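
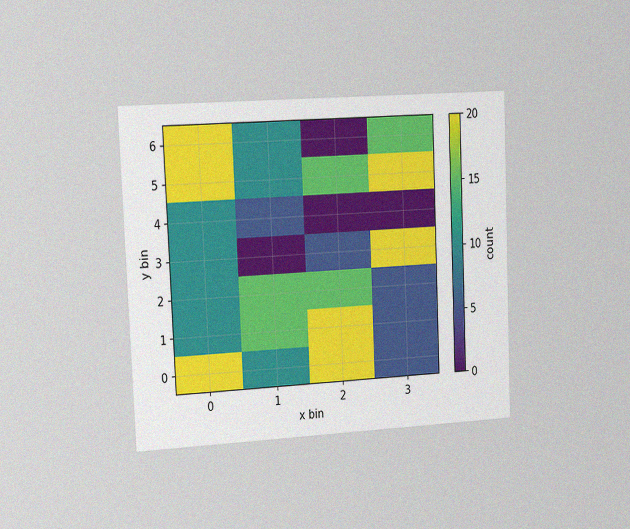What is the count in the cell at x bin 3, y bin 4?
0

The chart is tilted about 2° counter-clockwise and viewed slightly from the left, with some photo noise. Matching the cell (3, 4) against the colorbar gives 0.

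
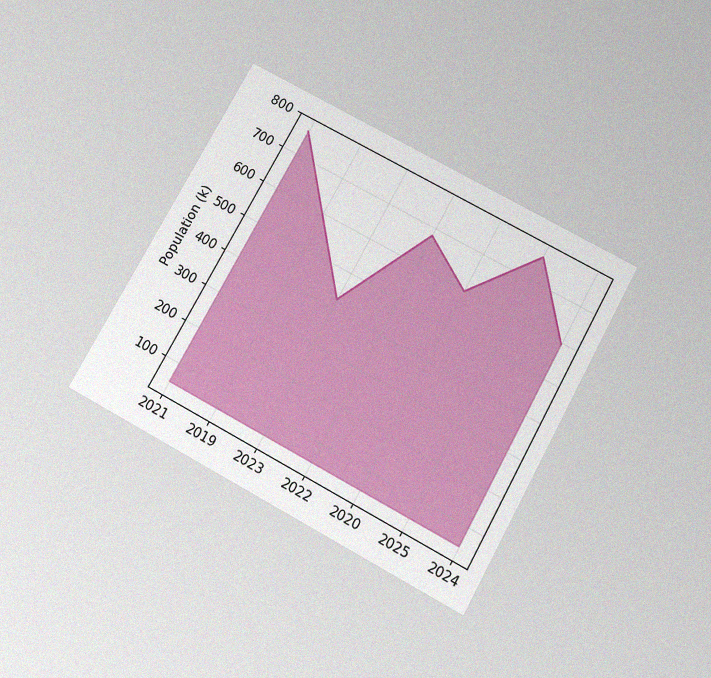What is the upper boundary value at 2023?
425k

The chart is tilted about 29° clockwise and viewed slightly from below, with some photo noise. At 2023 the upper boundary is at 425k.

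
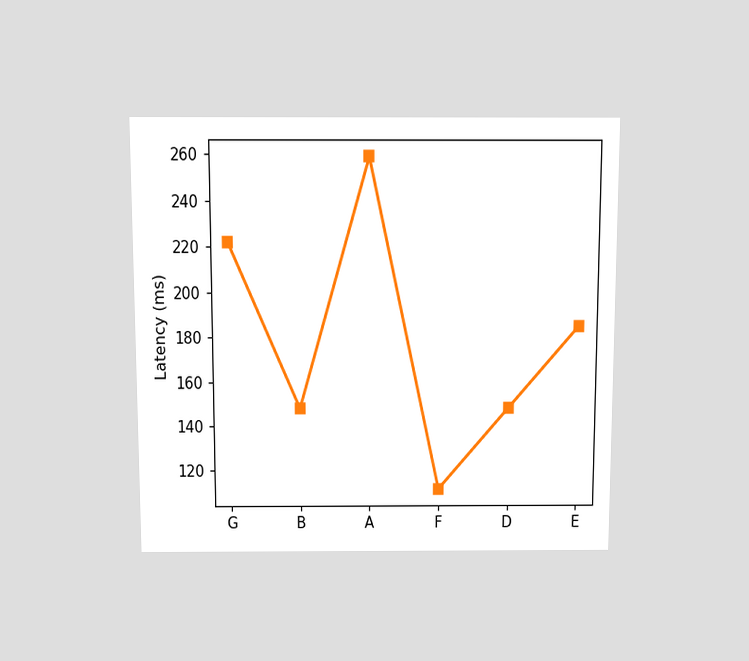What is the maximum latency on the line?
259ms

The chart is viewed slightly from above. The highest point is at A, and reading across to the y-axis gives 259ms.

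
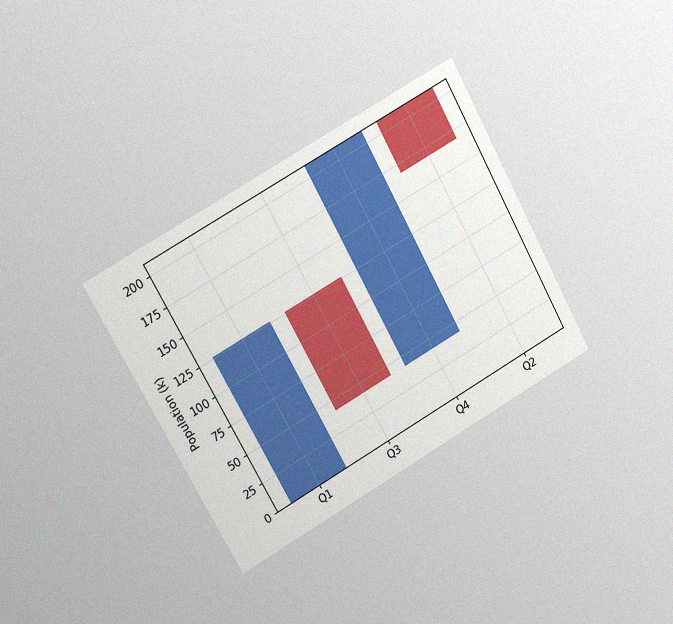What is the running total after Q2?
The chart is tilted about 29° counter-clockwise and viewed slightly from the left, with some photo noise. After Q2 the running total reaches 168k.

168k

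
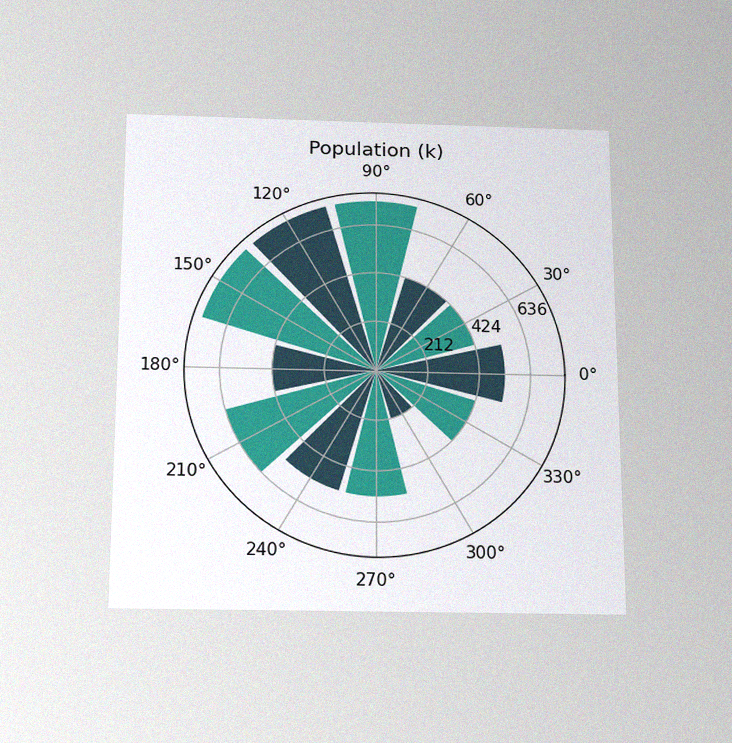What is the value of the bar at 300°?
212k

The chart is viewed slightly from below, with some photo noise. The bar at 300° reaches 212k on the radial axis.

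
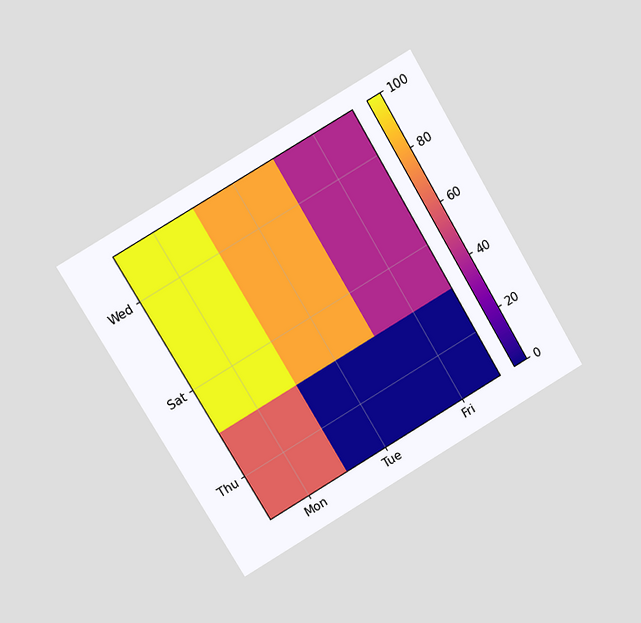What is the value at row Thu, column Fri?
The chart is tilted about 30° counter-clockwise and viewed at a slight angle. Matching cell (Thu, Fri) against the colorbar gives 0.

0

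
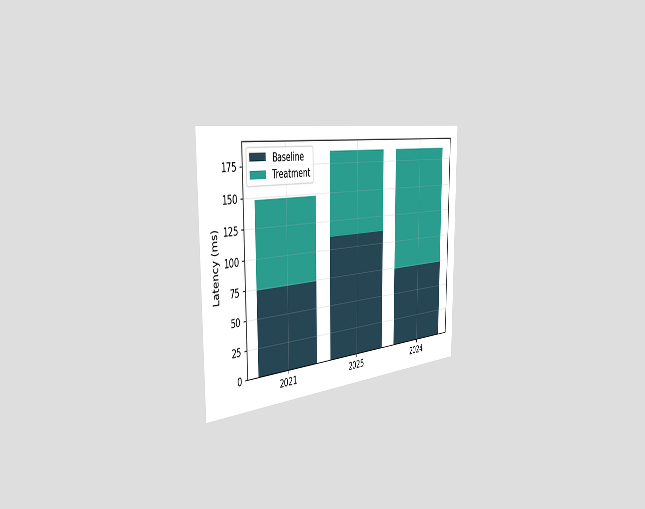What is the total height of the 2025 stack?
185ms

The chart is viewed slightly from the left. The 2025 stack's top reaches 185ms on the y-axis.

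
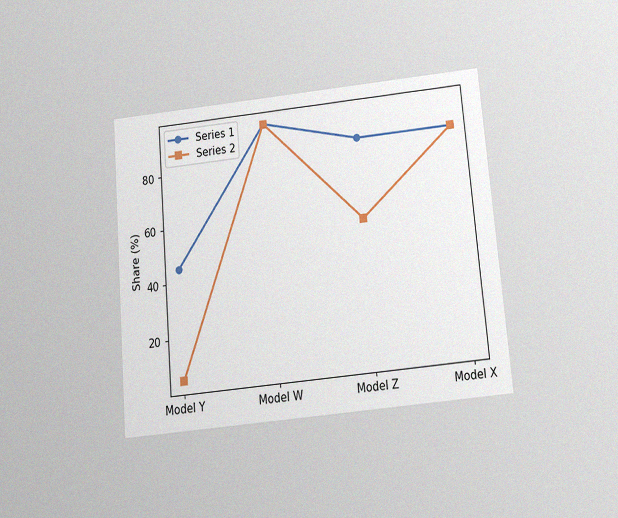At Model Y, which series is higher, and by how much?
The chart is tilted about 5° counter-clockwise and viewed slightly from below, with some photo noise. At Model Y, Series 1 sits above the other line by 40%.

Series 1, by 40%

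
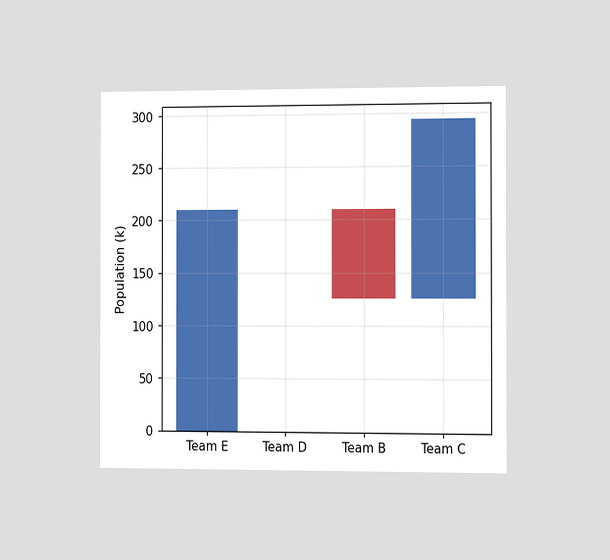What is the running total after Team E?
210k

The chart is viewed slightly from the right. After Team E the running total reaches 210k.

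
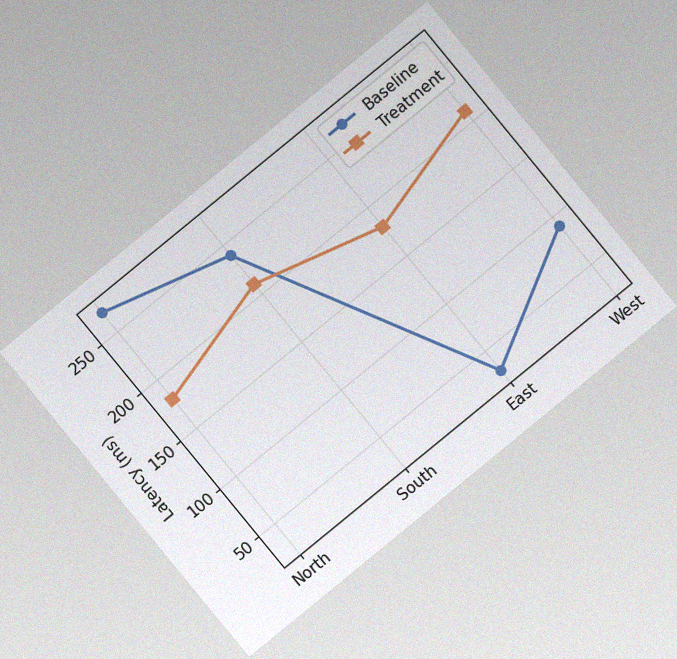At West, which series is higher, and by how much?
Treatment, by 120ms

The chart is tilted about 39° counter-clockwise, with some photo noise. At West, Treatment sits above the other line by 120ms.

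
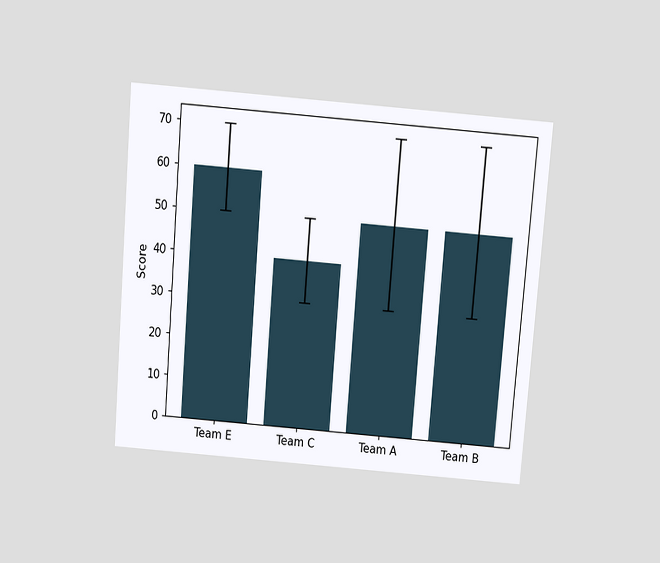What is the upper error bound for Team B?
70

The chart is tilted about 5° clockwise and viewed slightly from above. The Team B bar's upper whisker reaches 70.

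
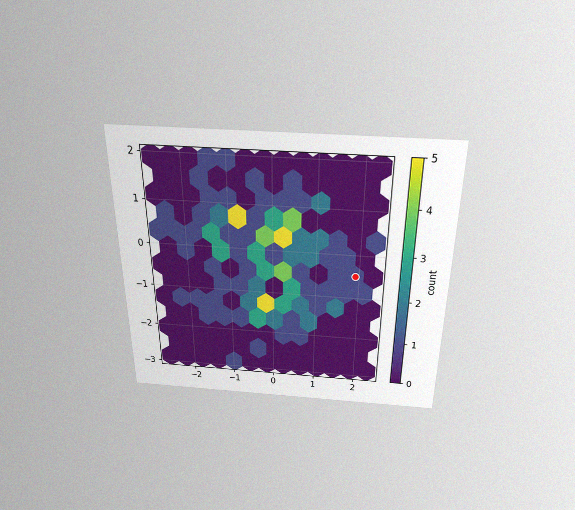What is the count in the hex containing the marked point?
The chart is viewed slightly from above, with some photo noise. The marked hex reads 1 on the colorbar.

1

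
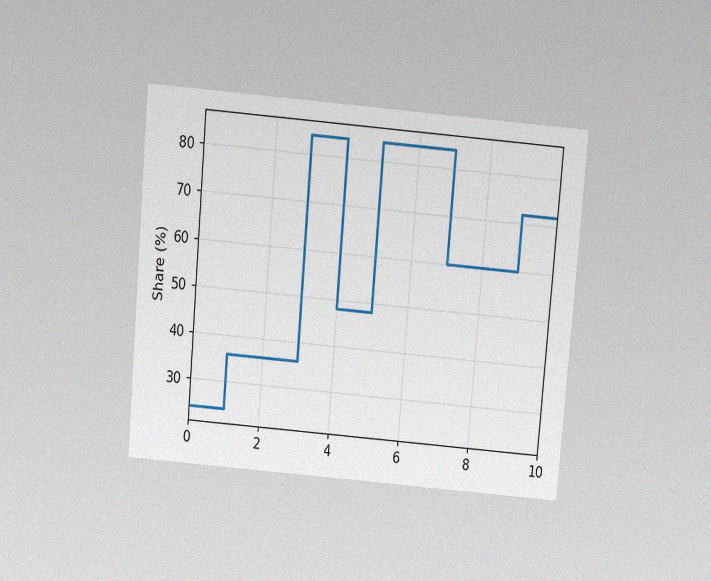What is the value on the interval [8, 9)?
60%

The chart is tilted about 5° clockwise and viewed slightly from above, with some photo noise. On [8, 9) the step sits at 60%.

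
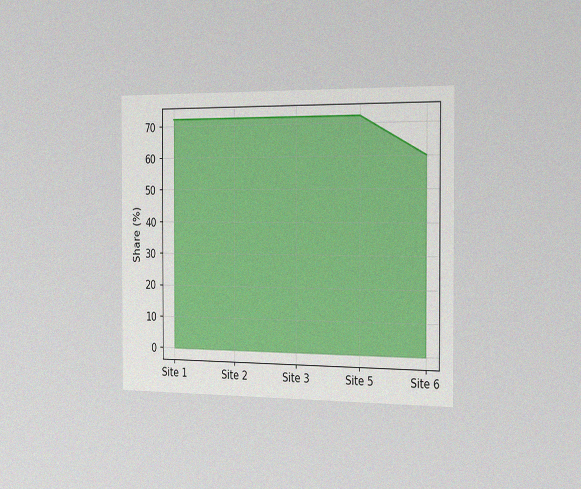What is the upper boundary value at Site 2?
72%

The chart is viewed slightly from the right, with some photo noise. At Site 2 the upper boundary is at 72%.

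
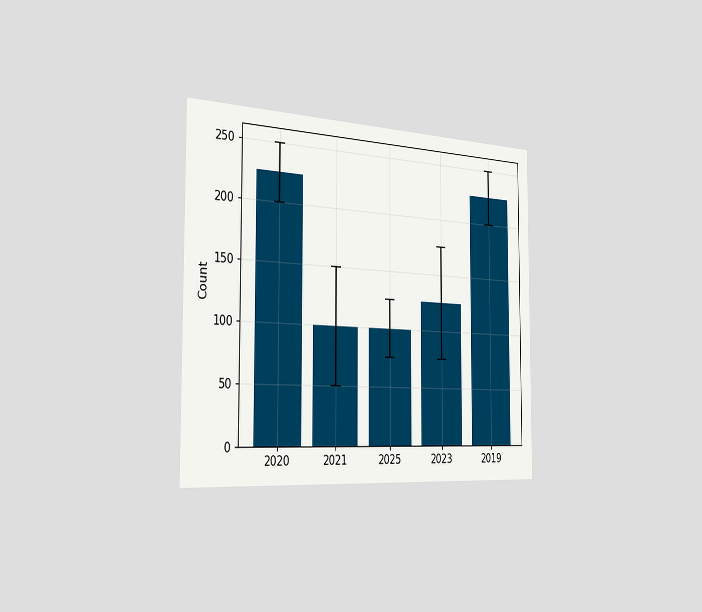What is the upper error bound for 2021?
The chart is viewed slightly from the left. The 2021 bar's upper whisker reaches 150.

150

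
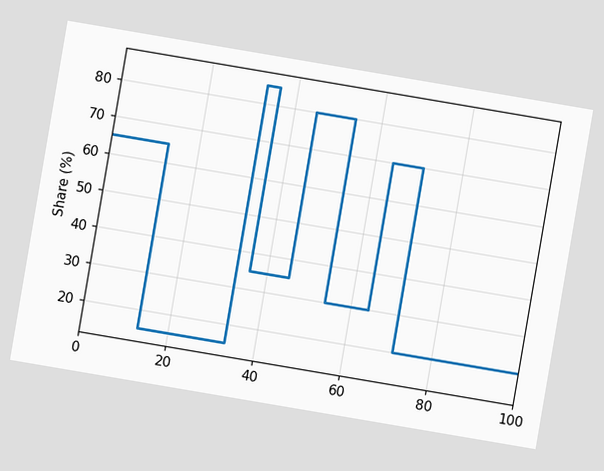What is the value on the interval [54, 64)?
The chart is tilted about 10° clockwise. On [54, 64) the step sits at 30%.

30%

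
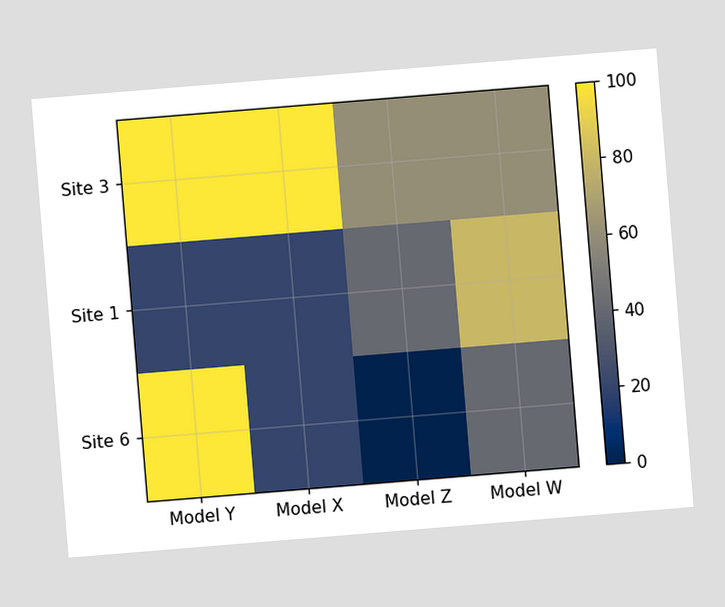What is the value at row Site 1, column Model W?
80

The chart is tilted about 5° counter-clockwise. Matching cell (Site 1, Model W) against the colorbar gives 80.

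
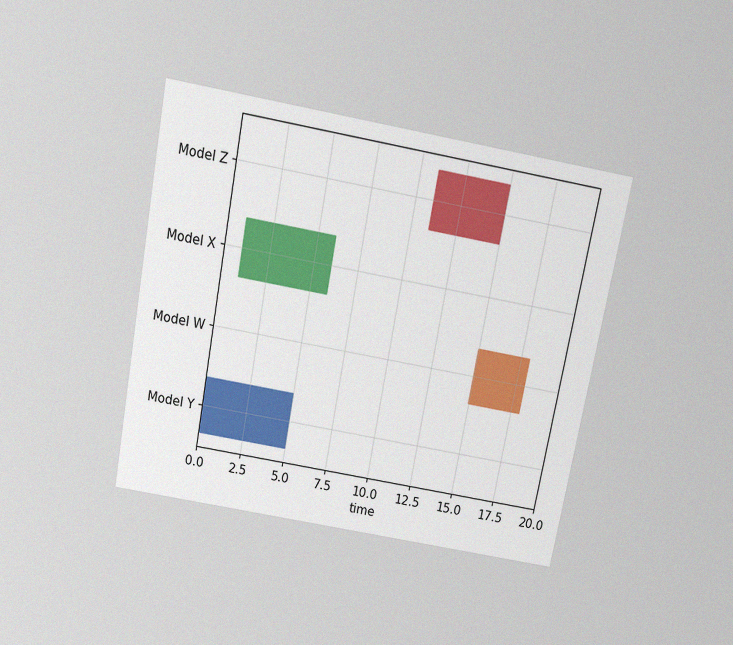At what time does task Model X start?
The chart is tilted about 11° clockwise and viewed slightly from above, with some photo noise. The Model X bar begins at t=1.

1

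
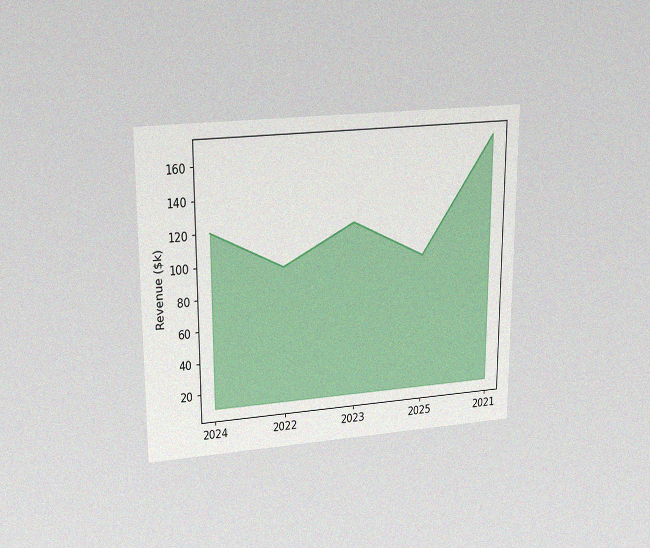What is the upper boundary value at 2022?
$96k

The chart is viewed slightly from above, with some photo noise. At 2022 the upper boundary is at $96k.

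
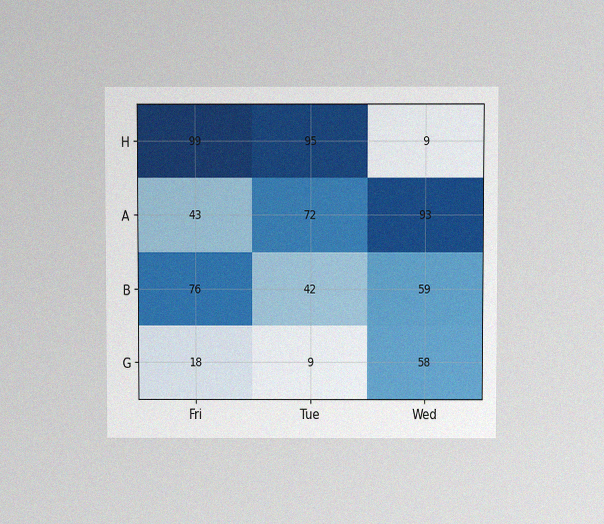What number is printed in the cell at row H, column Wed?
9

The chart is viewed at a slight angle, with some photo noise. The (H, Wed) cell reads 9.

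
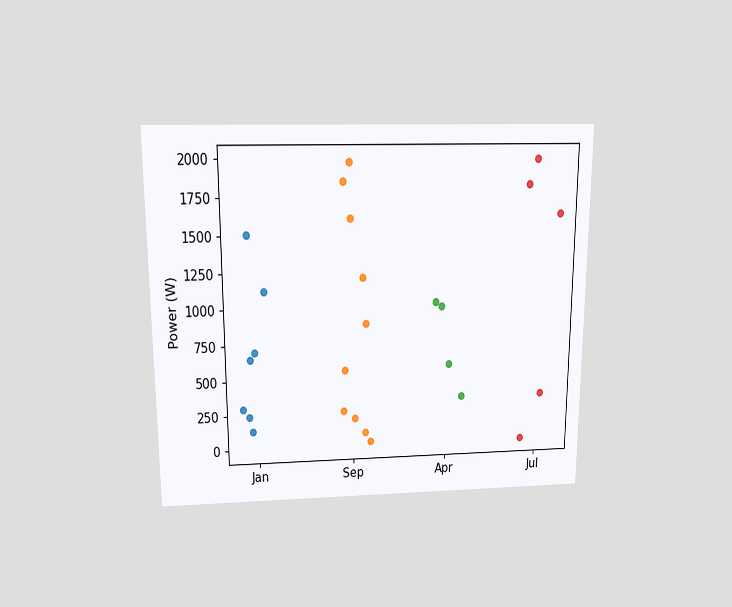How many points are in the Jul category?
The chart is viewed slightly from above. Counting the markers in the Jul column gives 5.

5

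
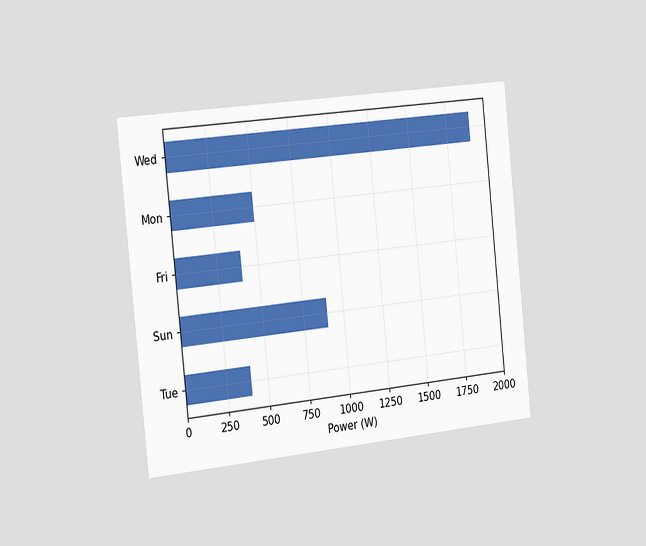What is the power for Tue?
The chart is tilted about 6° counter-clockwise and viewed slightly from the left. Reading along the chart's x-axis, the Tue bar reaches 400W.

400W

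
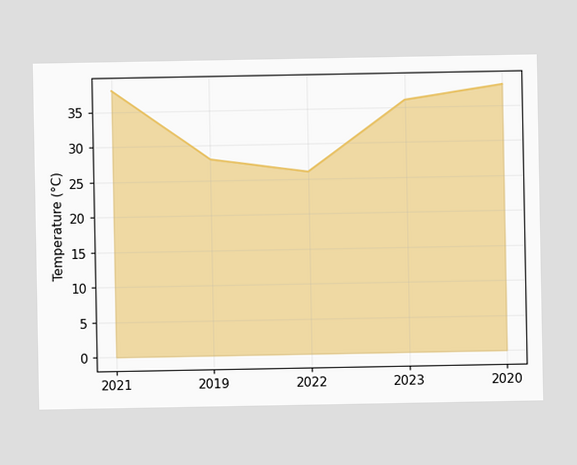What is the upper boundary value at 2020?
38°C

At 2020 the upper boundary is at 38°C.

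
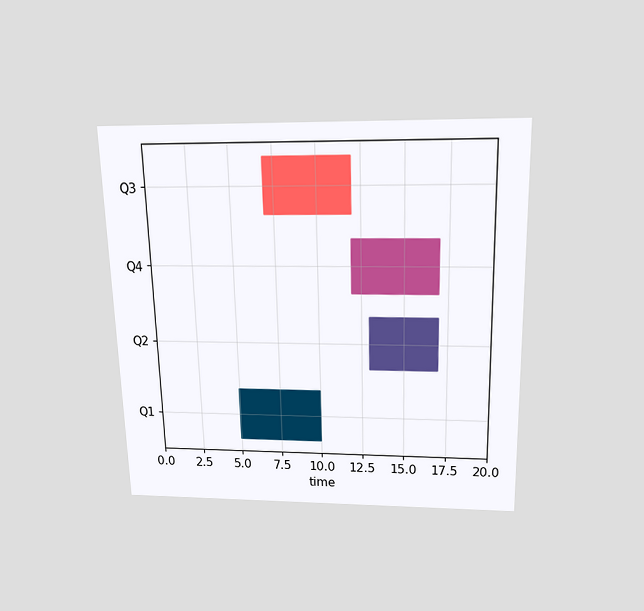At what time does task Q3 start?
The chart is viewed slightly from above. The Q3 bar begins at t=7.

7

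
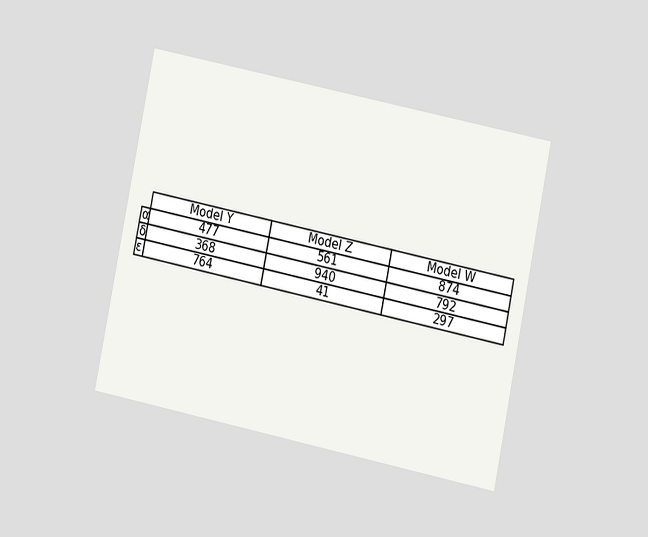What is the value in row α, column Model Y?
477

The chart is tilted about 11° clockwise and viewed at a slight angle. The (α, Model Y) cell reads 477.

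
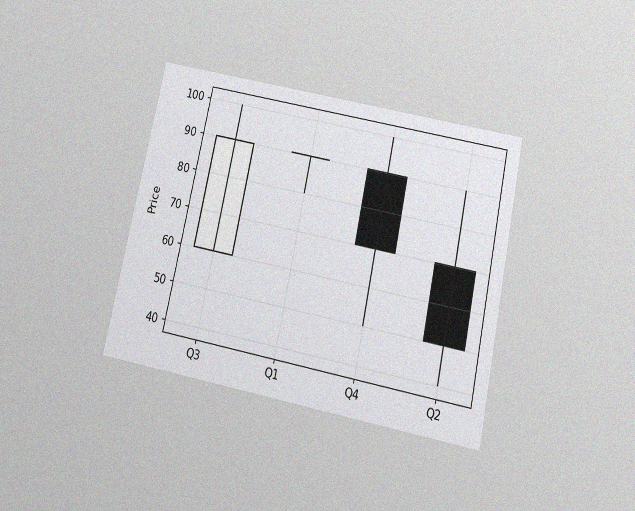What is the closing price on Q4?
70

The chart is tilted about 12° clockwise and viewed slightly from below, with some photo noise. The Q4 candle closes at 70.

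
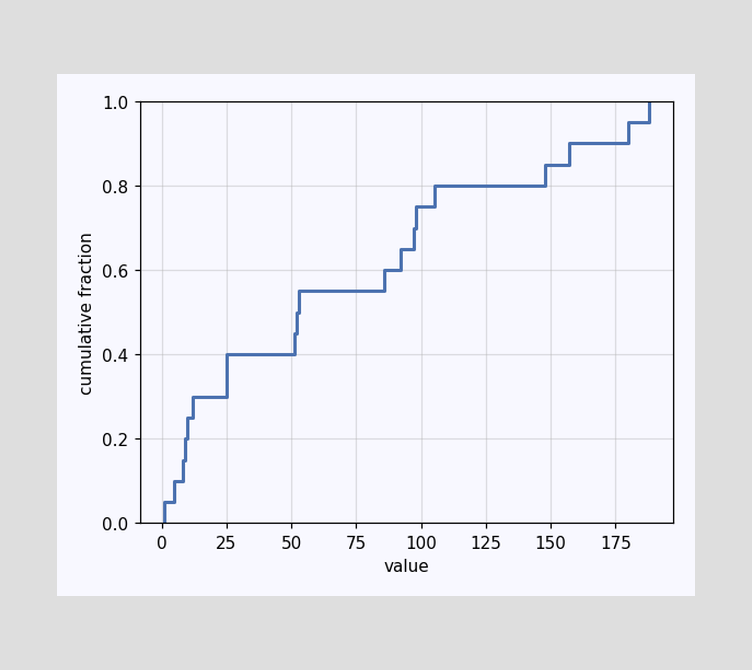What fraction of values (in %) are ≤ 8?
15%

At x=8 the ECDF step is at 15%.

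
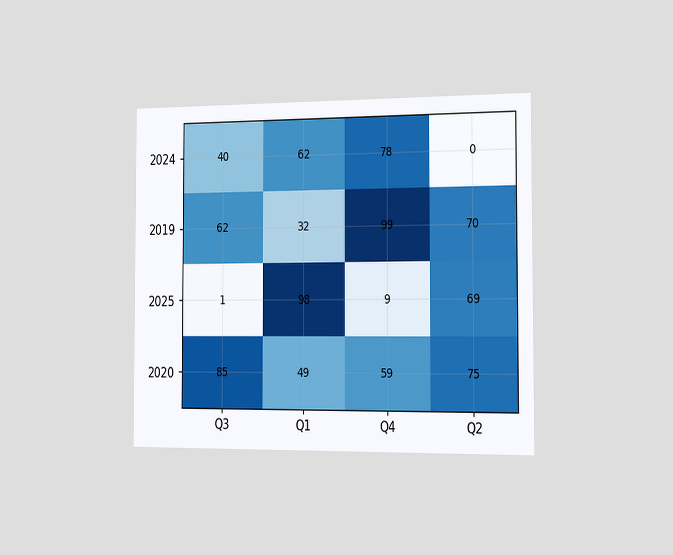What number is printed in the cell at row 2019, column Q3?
The chart is viewed slightly from the right. The (2019, Q3) cell reads 62.

62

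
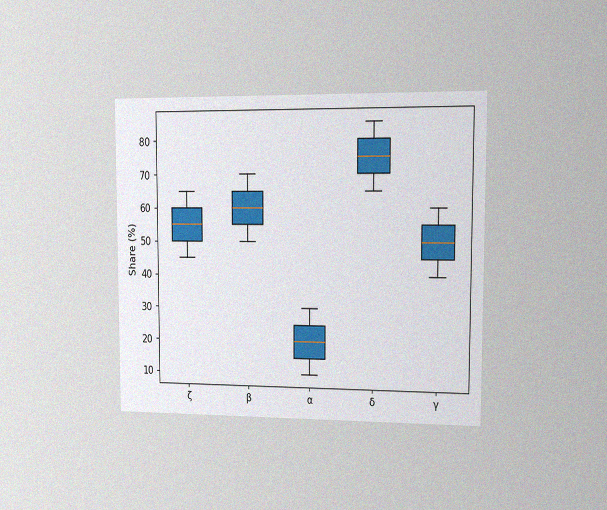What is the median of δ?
75%

The chart is viewed slightly from the right, with some photo noise. The median line in the δ box sits at 75%.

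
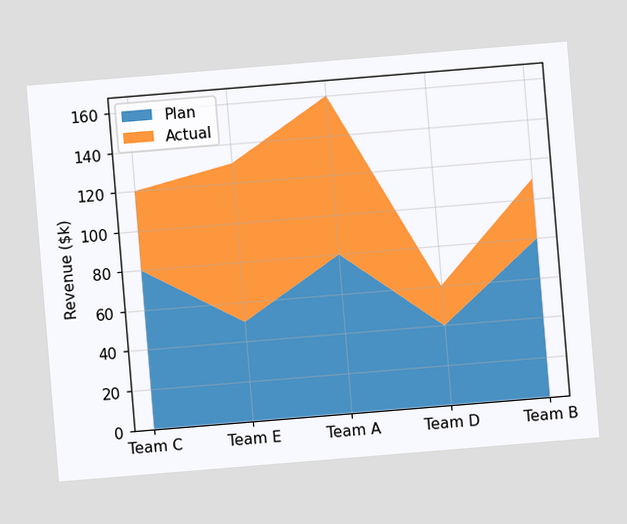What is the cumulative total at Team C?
The chart is tilted about 5° counter-clockwise. The stacked total at Team C reaches $120k.

$120k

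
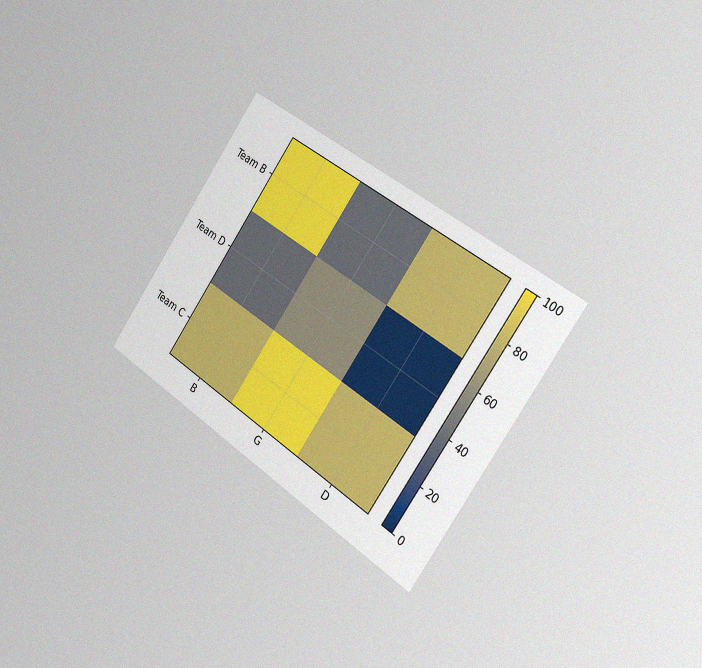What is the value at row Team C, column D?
The chart is tilted about 35° clockwise and viewed slightly from the right, with some photo noise. Matching cell (Team C, D) against the colorbar gives 80.

80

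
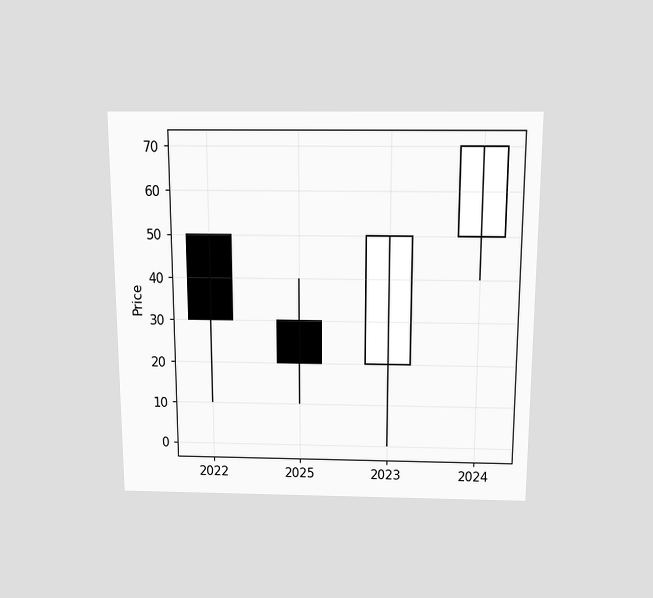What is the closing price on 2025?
20

The chart is viewed slightly from above. The 2025 candle closes at 20.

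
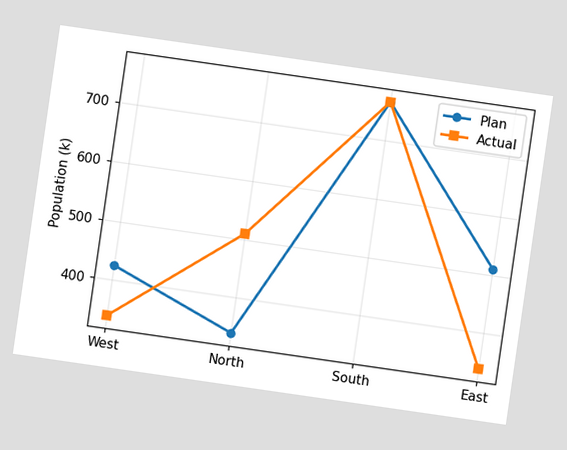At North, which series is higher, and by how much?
The chart is tilted about 8° clockwise. At North, Actual sits above the other line by 170k.

Actual, by 170k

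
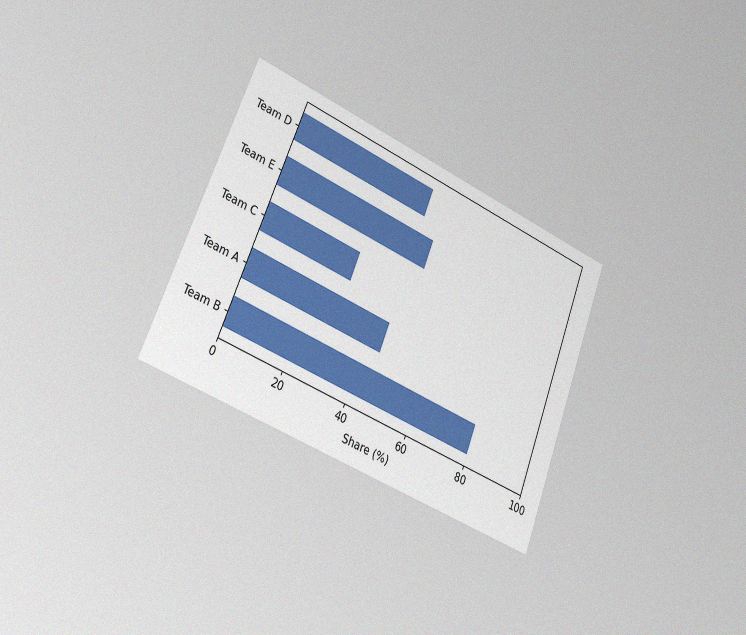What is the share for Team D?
45%

The chart is tilted about 22° clockwise and viewed slightly from the left, with some photo noise. Reading along the chart's x-axis, the Team D bar reaches 45%.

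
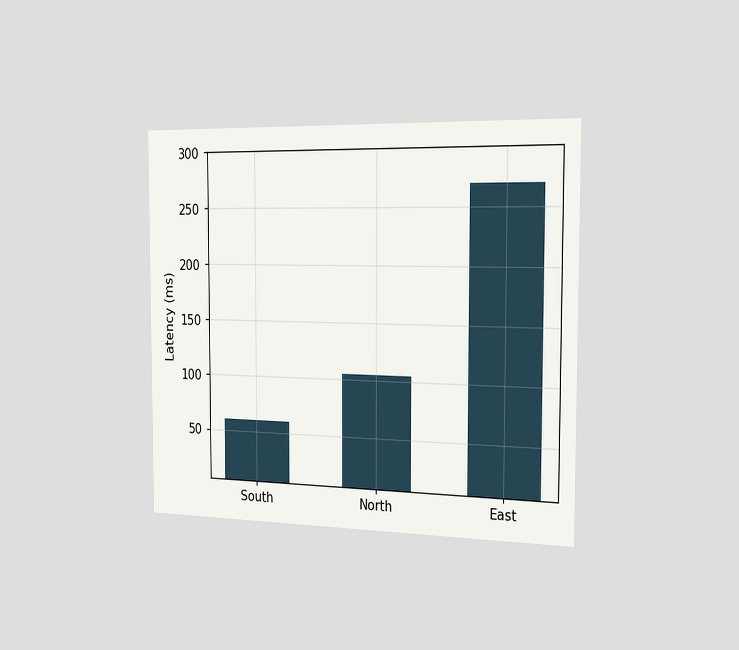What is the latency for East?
The chart is viewed slightly from the right. Reading along the chart's y-axis, the East bar reaches 270ms.

270ms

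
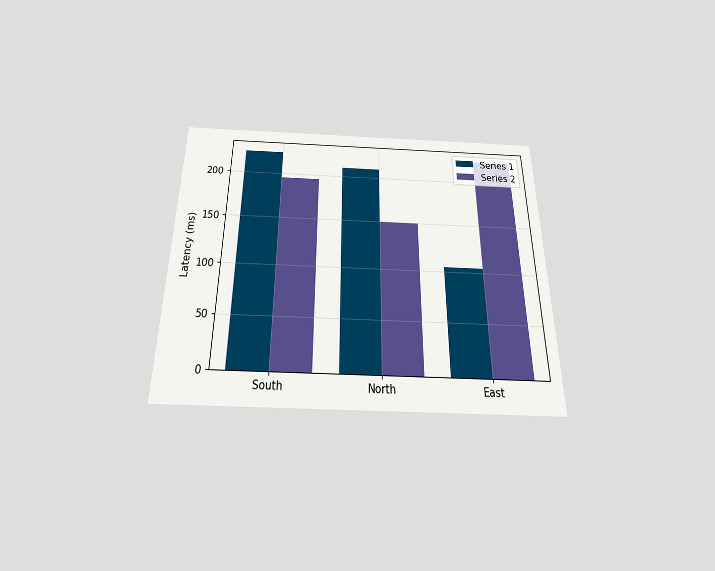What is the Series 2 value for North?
The chart is viewed slightly from below. The Series 2 bar at North reaches 150ms on the y-axis.

150ms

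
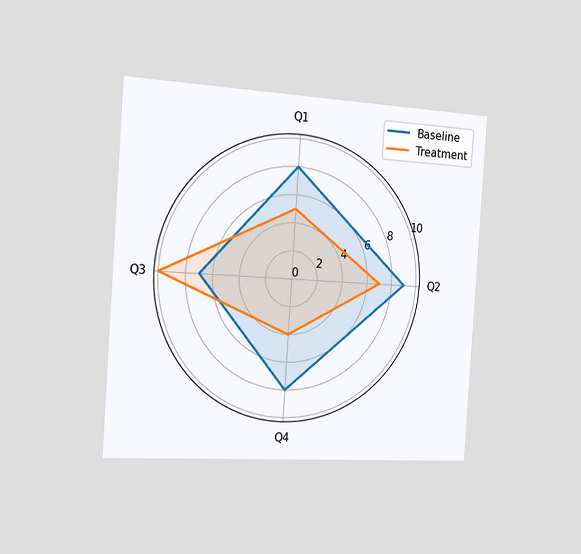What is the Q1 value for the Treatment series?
The chart is tilted about 4° clockwise and viewed slightly from the left. On the Q1 axis, Treatment reaches 5.

5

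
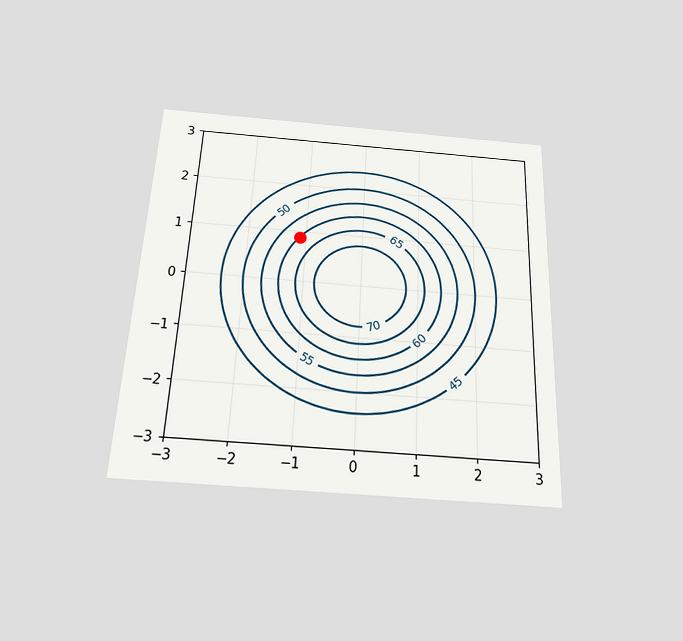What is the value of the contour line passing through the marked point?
The chart is tilted about 3° clockwise and viewed slightly from below. The marked point sits on the contour labelled 60.

60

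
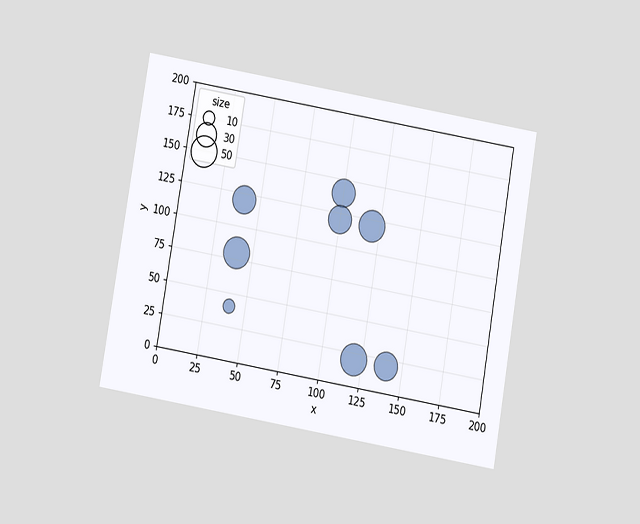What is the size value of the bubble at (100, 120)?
The chart is tilted about 10° clockwise and viewed slightly from below. Matching the bubble at (100, 120) against the size legend gives 40.

40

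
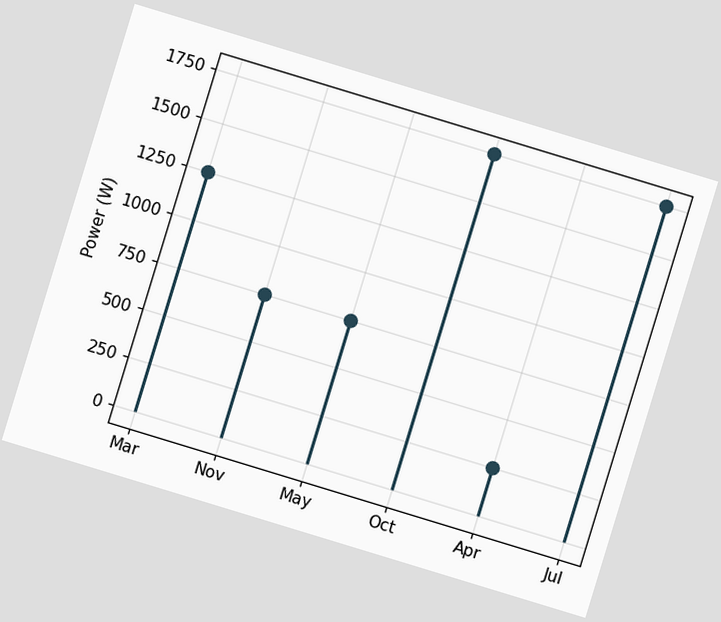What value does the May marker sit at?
750W

The chart is tilted about 17° clockwise. The May marker sits at 750W.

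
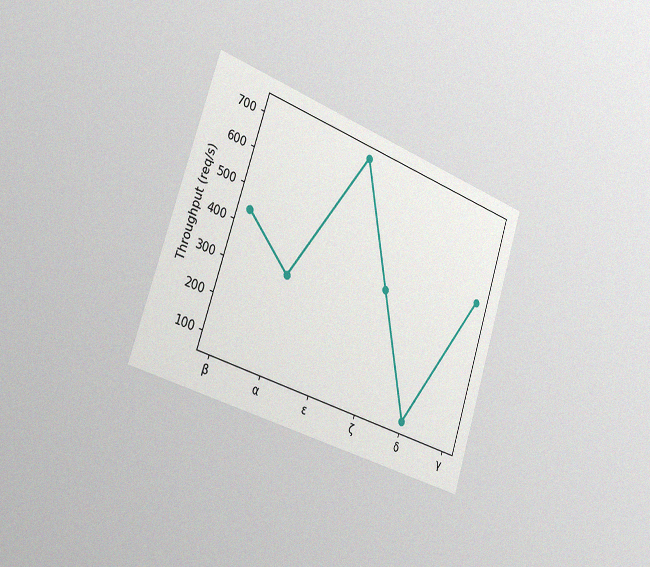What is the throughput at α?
320req/s

The chart is tilted about 18° clockwise and viewed slightly from the left, with some photo noise. At α, the line is at 320req/s.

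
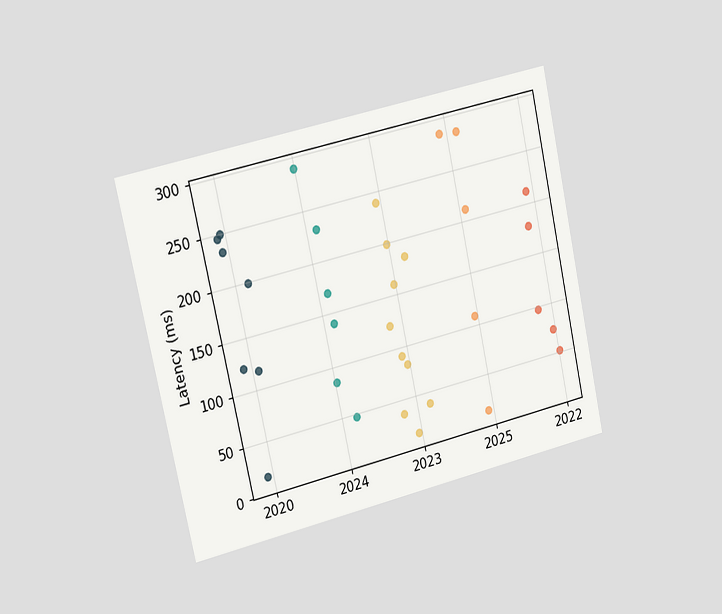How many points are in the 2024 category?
The chart is tilted about 12° counter-clockwise and viewed slightly from the left. Counting the markers in the 2024 column gives 6.

6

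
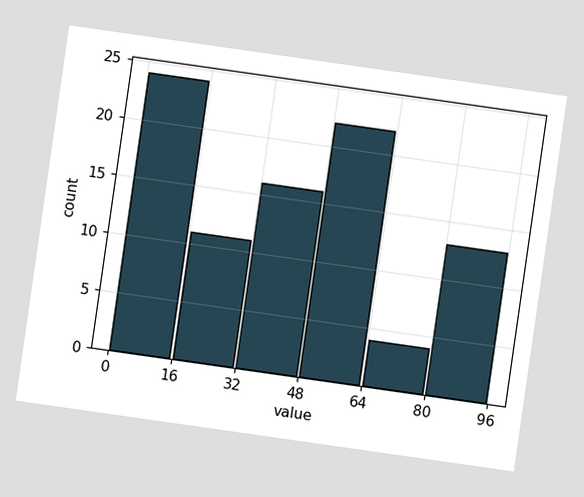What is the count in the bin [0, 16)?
24

The chart is tilted about 8° clockwise. The [0, 16) bin has height 24.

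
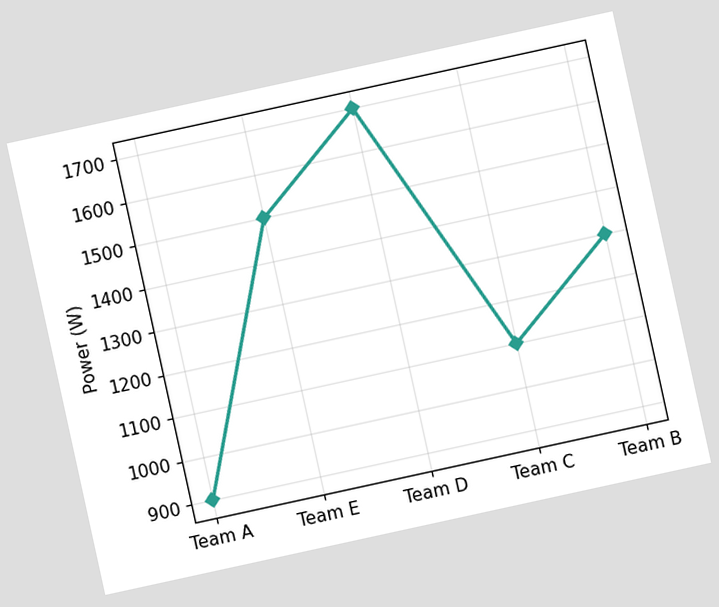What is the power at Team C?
The chart is tilted about 12° counter-clockwise. At Team C, the line is at 1100W.

1100W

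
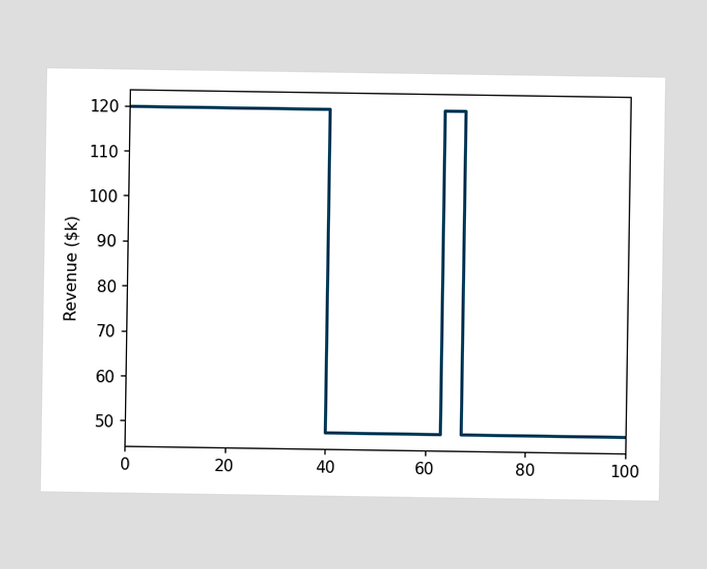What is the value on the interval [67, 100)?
$48k

On [67, 100) the step sits at $48k.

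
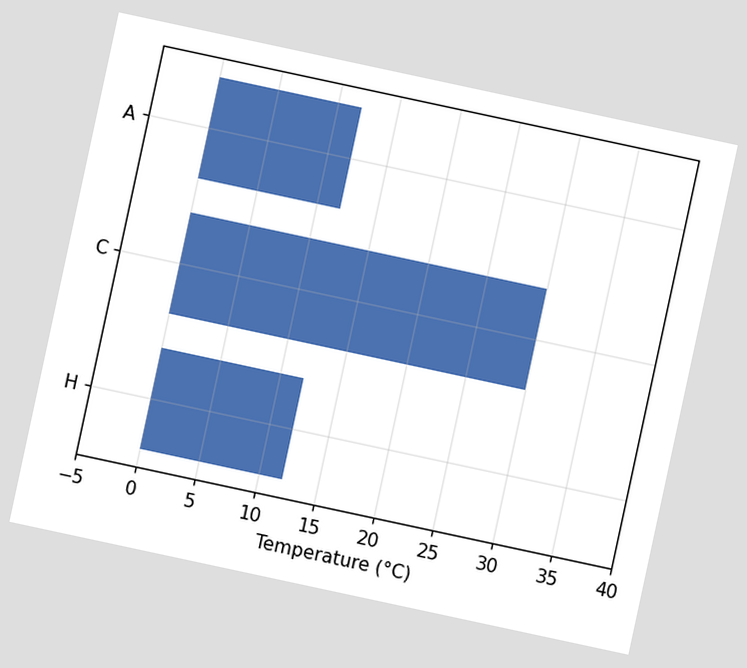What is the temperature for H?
The chart is tilted about 12° clockwise. Reading along the chart's x-axis, the H bar reaches 12°C.

12°C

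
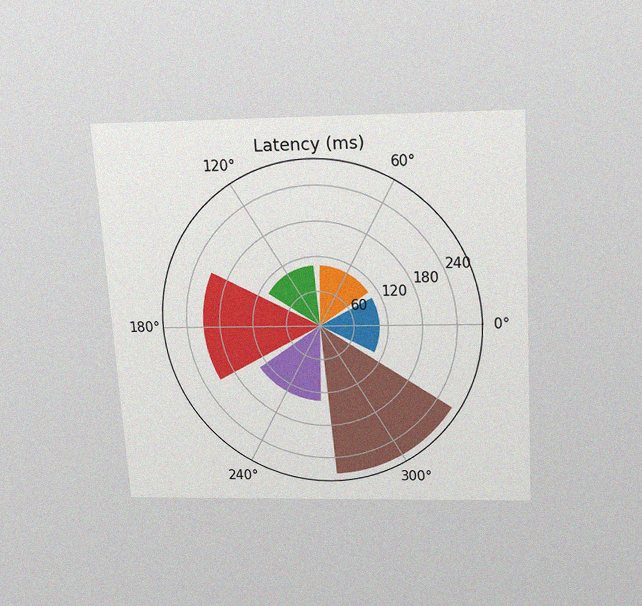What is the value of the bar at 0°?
105ms

The chart is tilted about 4° counter-clockwise and viewed slightly from above, with some photo noise. The bar at 0° reaches 105ms on the radial axis.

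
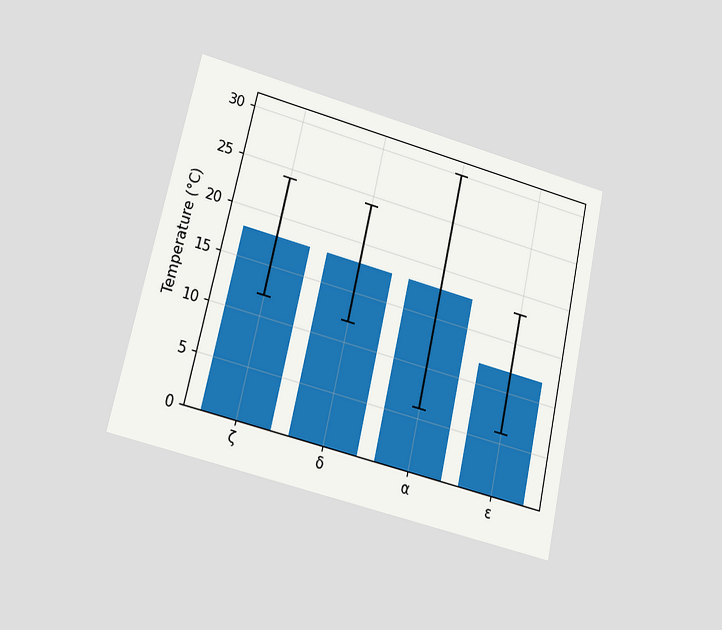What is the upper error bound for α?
30°C

The chart is tilted about 13° clockwise and viewed at a slight angle. The α bar's upper whisker reaches 30°C.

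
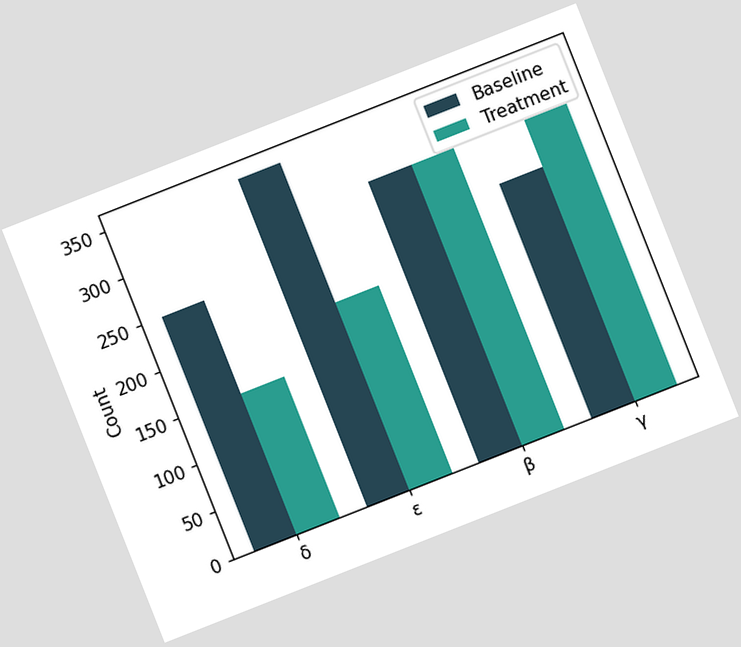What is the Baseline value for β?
The chart is tilted about 22° counter-clockwise. The Baseline bar at β reaches 300 on the y-axis.

300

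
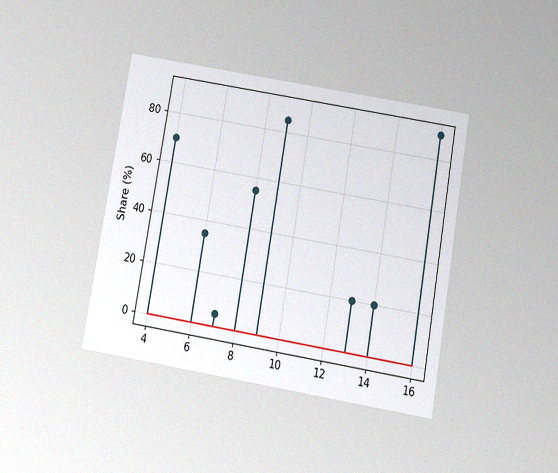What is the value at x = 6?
The chart is tilted about 10° clockwise and viewed slightly from below, with some photo noise. The stem at x=6 reaches 35%.

35%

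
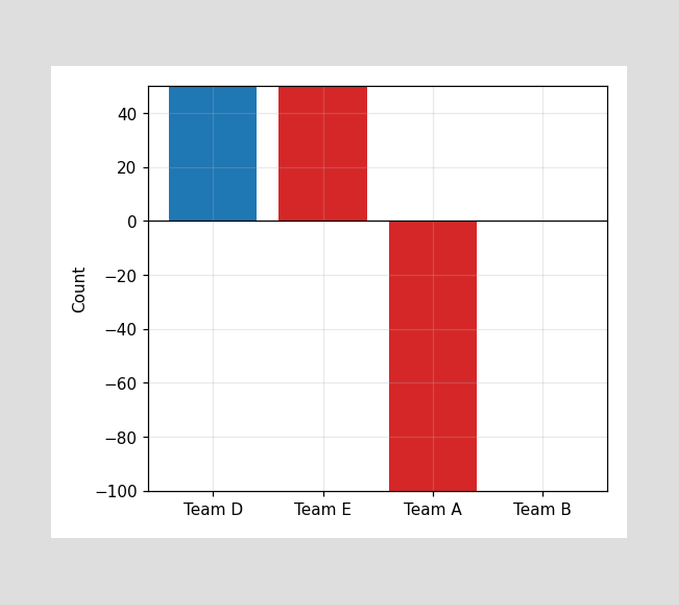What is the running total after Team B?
After Team B the running total reaches -100.

-100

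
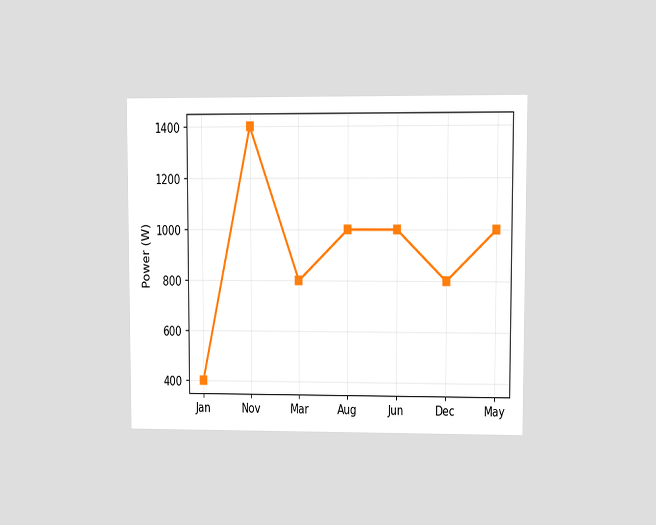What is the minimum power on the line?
The chart is viewed at a slight angle. The lowest point is at Jan, and reading across to the y-axis gives 400W.

400W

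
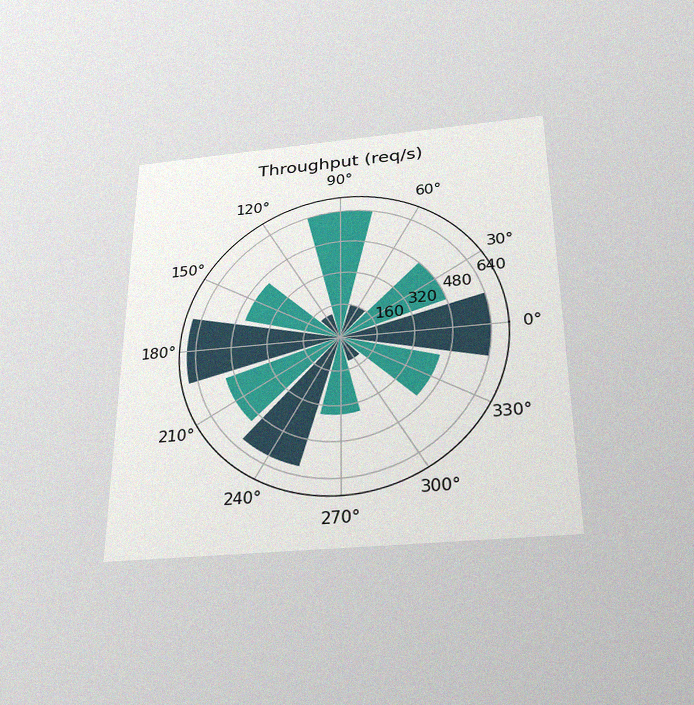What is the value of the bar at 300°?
120req/s

The chart is viewed slightly from below, with some photo noise. The bar at 300° reaches 120req/s on the radial axis.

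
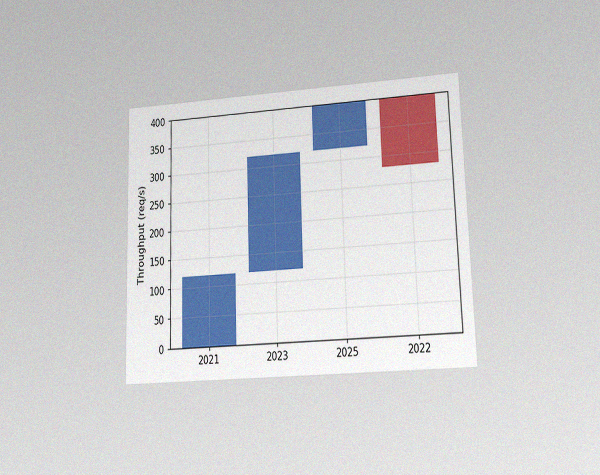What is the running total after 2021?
120req/s

The chart is viewed at a slight angle, with some photo noise. After 2021 the running total reaches 120req/s.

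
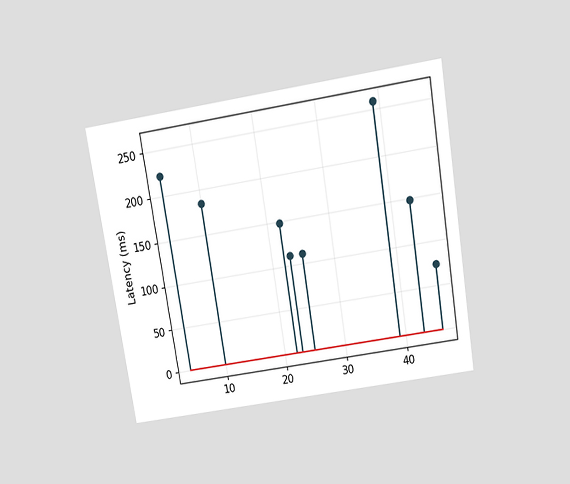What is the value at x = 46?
74ms

The chart is tilted about 9° counter-clockwise and viewed slightly from above. The stem at x=46 reaches 74ms.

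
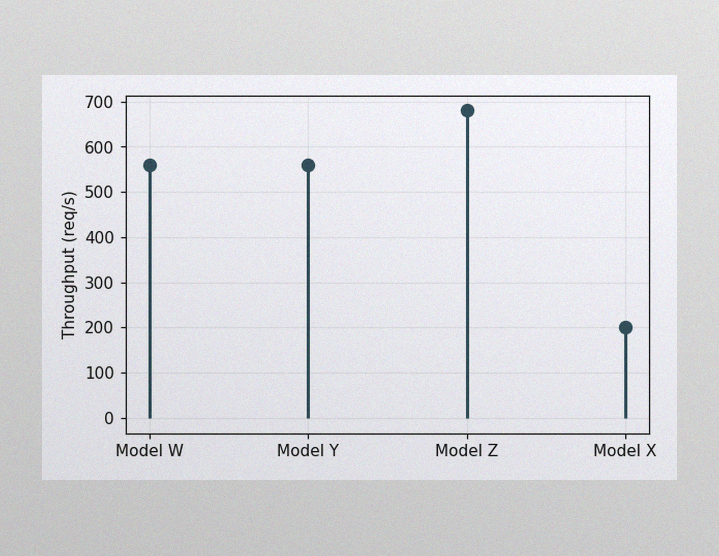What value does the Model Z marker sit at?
The image has some photo noise and uneven lighting. The Model Z marker sits at 680req/s.

680req/s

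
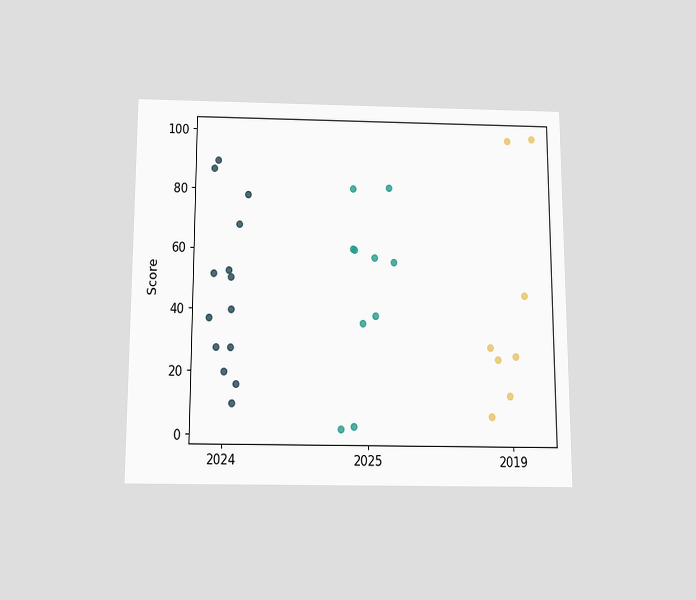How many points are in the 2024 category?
14

The chart is viewed slightly from below. Counting the markers in the 2024 column gives 14.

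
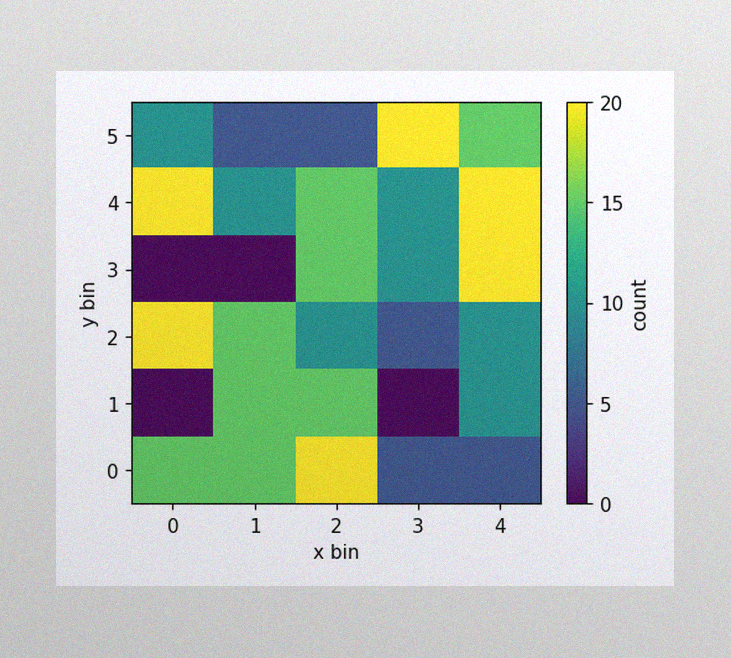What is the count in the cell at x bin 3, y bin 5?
20

The image has some photo noise and uneven lighting. Matching the cell (3, 5) against the colorbar gives 20.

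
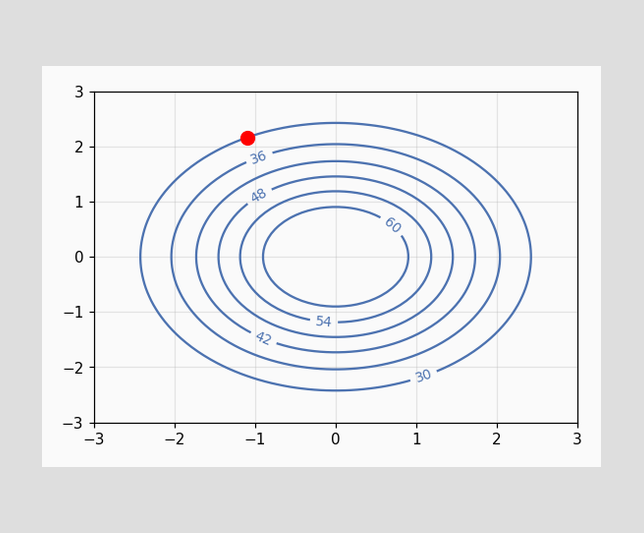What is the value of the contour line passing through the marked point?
The marked point sits on the contour labelled 30.

30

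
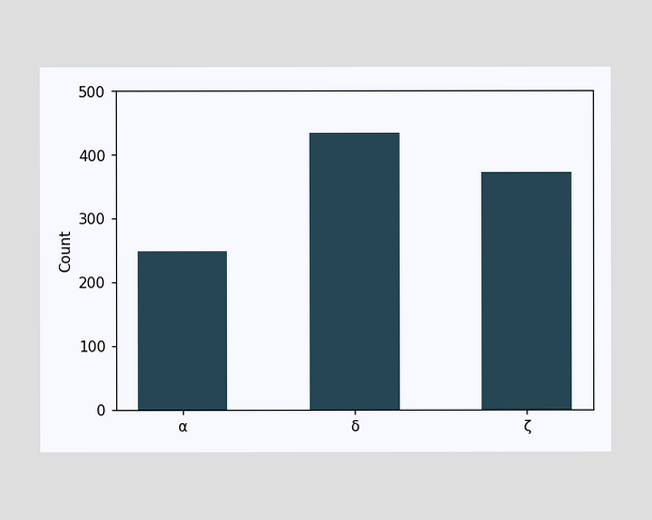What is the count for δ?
Reading along the chart's y-axis, the δ bar reaches 434.

434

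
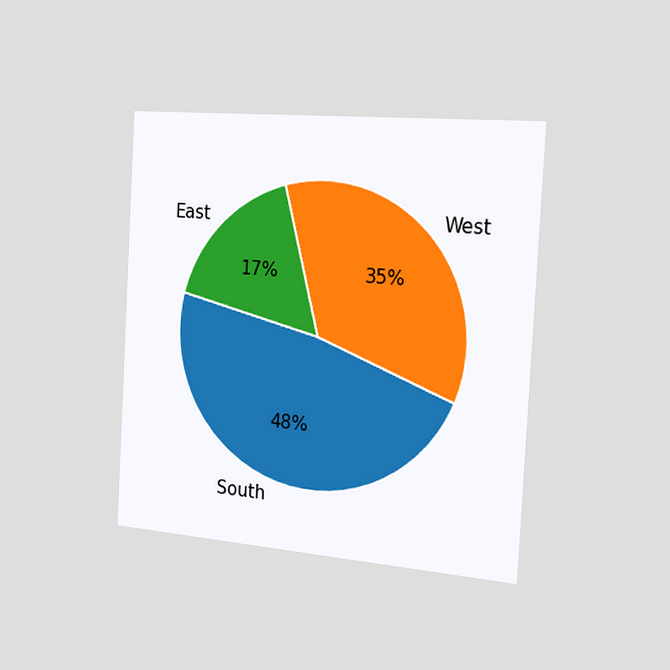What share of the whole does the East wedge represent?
The chart is tilted about 3° clockwise and viewed slightly from the right. The East slice takes up 17% of the pie.

17%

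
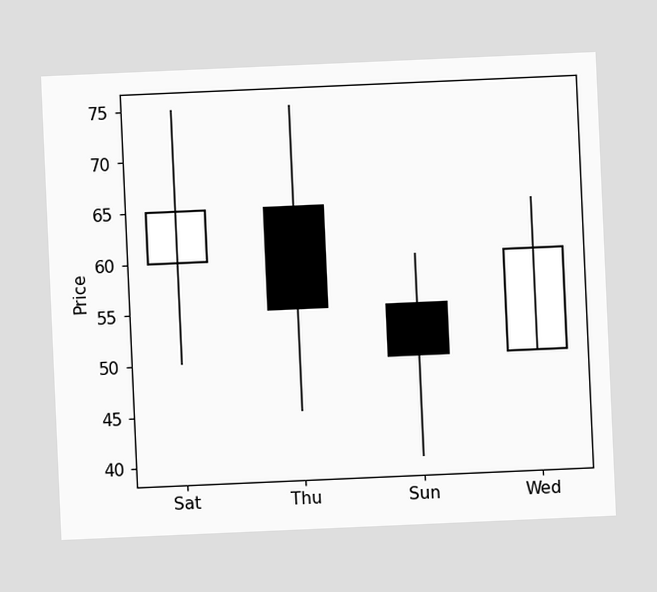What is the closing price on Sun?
50

The chart is tilted about 3° counter-clockwise. The Sun candle closes at 50.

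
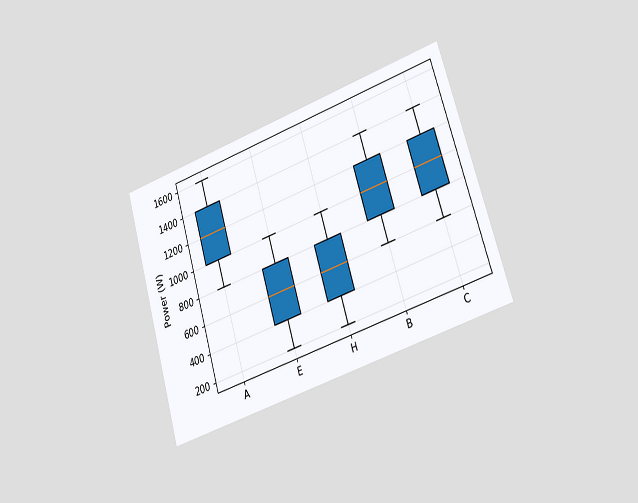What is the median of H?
The chart is tilted about 17° counter-clockwise and viewed slightly from the right. The median line in the H box sits at 600W.

600W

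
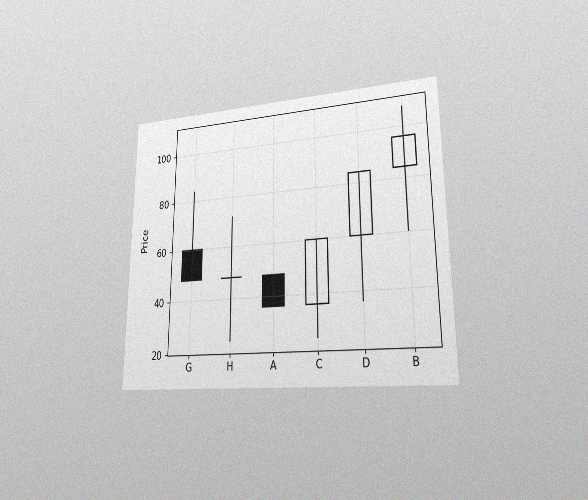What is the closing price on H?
48

The chart is viewed at a slight angle, with some photo noise. The H candle closes at 48.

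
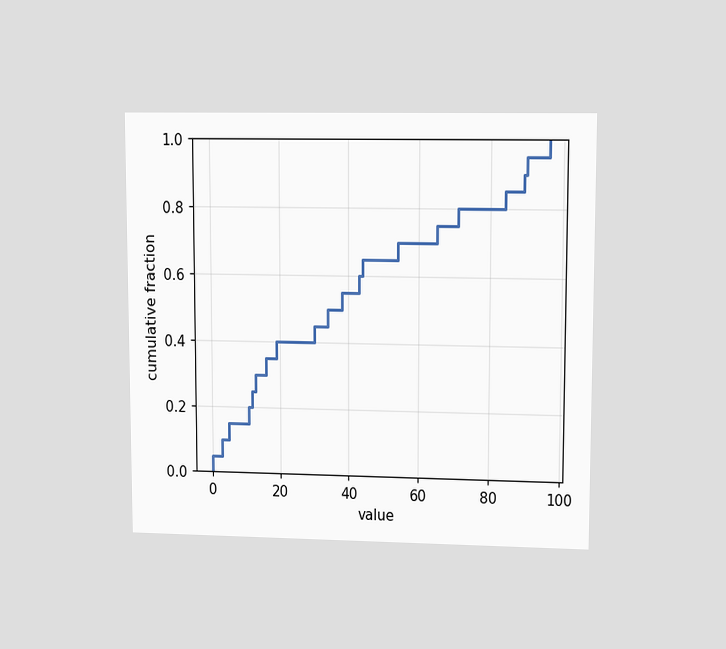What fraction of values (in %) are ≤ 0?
The chart is viewed at a slight angle. At x=0 the ECDF step is at 5%.

5%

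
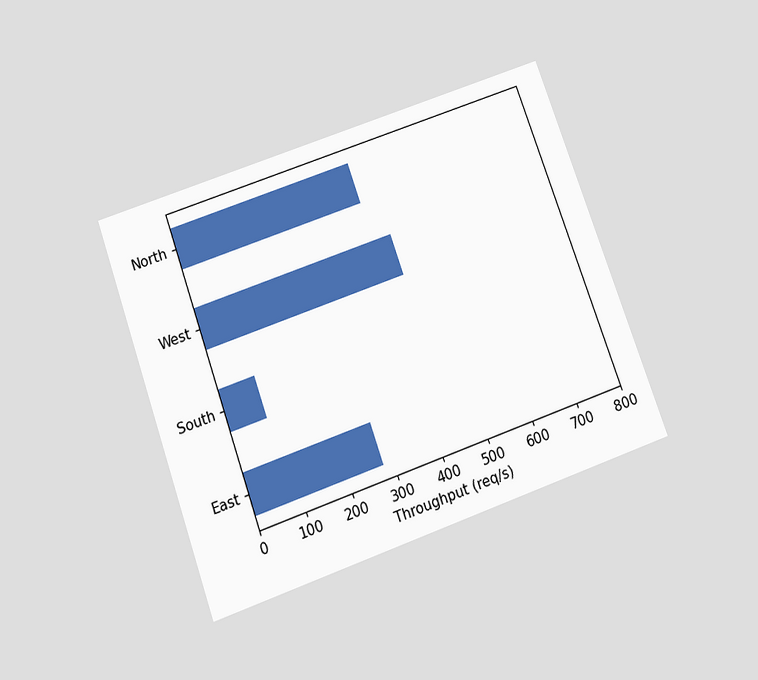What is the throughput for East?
280req/s

The chart is tilted about 20° counter-clockwise and viewed slightly from below. Reading along the chart's x-axis, the East bar reaches 280req/s.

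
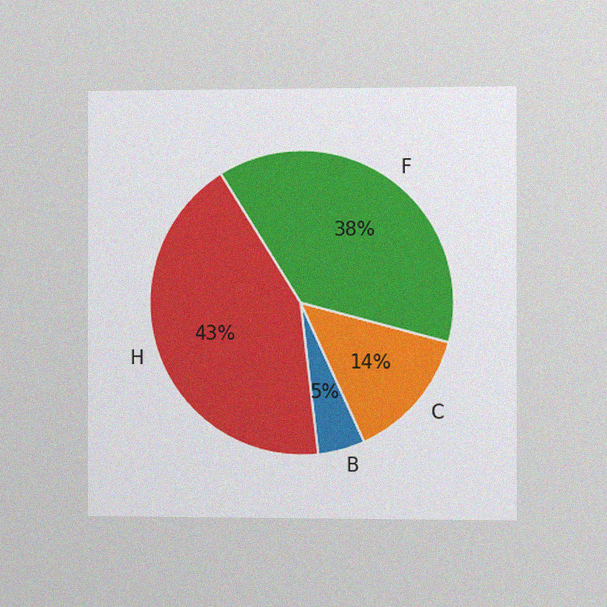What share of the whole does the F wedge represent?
The chart is viewed slightly from the right, with some photo noise. The F slice takes up 38% of the pie.

38%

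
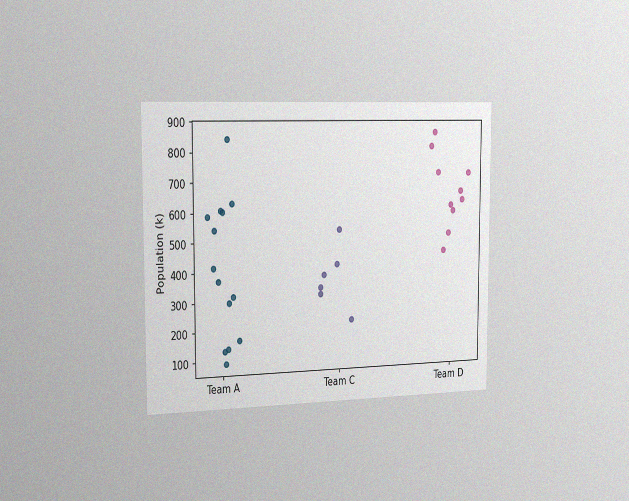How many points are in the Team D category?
The chart is viewed slightly from the left, with some photo noise. Counting the markers in the Team D column gives 10.

10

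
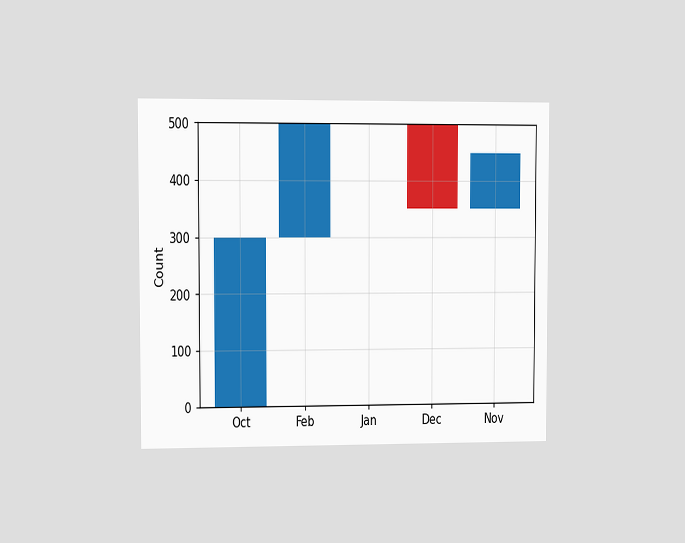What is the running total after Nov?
450

The chart is viewed at a slight angle. After Nov the running total reaches 450.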